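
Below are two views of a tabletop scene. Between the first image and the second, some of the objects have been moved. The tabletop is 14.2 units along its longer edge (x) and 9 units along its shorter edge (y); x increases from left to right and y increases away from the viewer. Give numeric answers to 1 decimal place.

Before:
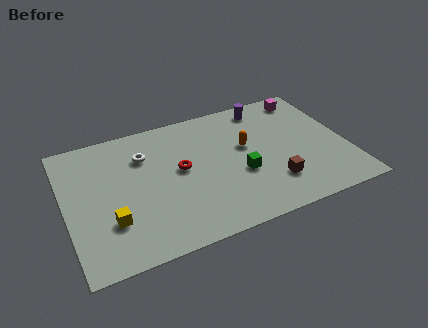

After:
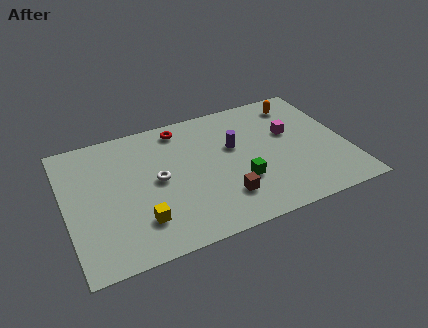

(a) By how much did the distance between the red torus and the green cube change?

+2.2

Before: roughly 3.2 units apart; after: 5.4. That's 2.2 units further apart.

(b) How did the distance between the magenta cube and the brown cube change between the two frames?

-1.0

They were about 6.0 units apart before and 5.0 after — 1.0 units closer together.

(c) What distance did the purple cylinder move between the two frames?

3.0

The purple cylinder moved from about (10.5, 7.8) to (8.6, 5.5), a distance of √(1.9² + 2.3²) ≈ 3.0.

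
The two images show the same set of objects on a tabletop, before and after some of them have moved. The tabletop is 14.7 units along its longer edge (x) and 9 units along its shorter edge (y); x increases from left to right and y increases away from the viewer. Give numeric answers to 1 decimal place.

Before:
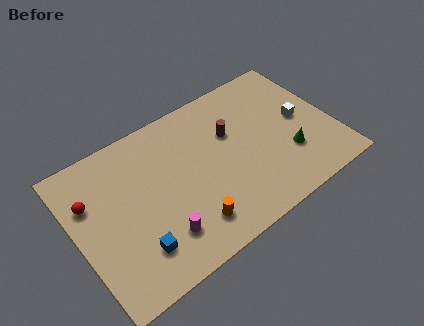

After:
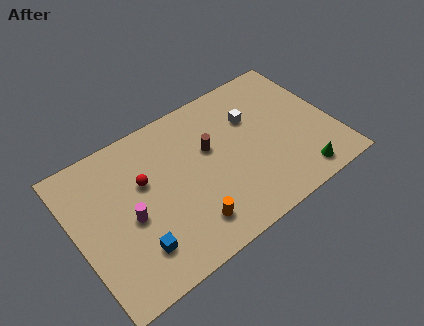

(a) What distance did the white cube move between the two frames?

3.0

The white cube was near (13.0, 4.6) before and (10.4, 6.1) after, so it travelled √(2.6² + 1.5²) ≈ 3.0 units.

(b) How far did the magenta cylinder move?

2.4

The magenta cylinder was near (4.3, 2.1) before and (2.9, 4.0) after, so it travelled √(1.4² + 1.9²) ≈ 2.4 units.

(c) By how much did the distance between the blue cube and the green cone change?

+0.3

Before: roughly 9.0 units apart; after: 9.3. That's 0.3 units further apart.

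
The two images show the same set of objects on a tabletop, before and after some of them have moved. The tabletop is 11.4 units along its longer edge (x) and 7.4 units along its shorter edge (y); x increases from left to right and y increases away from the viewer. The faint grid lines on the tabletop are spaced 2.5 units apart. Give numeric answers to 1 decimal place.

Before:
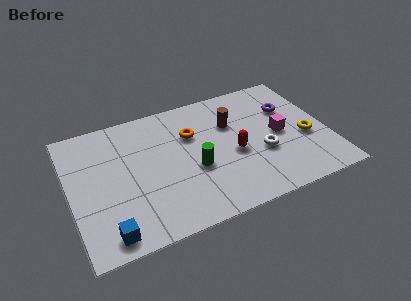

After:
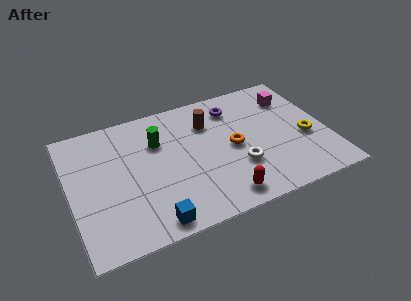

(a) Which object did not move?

the yellow torus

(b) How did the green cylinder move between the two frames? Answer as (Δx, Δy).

(-1.4, 2.1)

The green cylinder was at about (5.4, 3.0) and moved to about (4.0, 5.1).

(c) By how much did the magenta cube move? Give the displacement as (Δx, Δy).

(0.8, 2.0)

The magenta cube started near (9.3, 3.6) and ended near (10.1, 5.6).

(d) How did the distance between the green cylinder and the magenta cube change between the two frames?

+2.2

Before: roughly 3.9 units apart; after: 6.1. That's 2.2 units further apart.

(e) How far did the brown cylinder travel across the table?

1.1

From (7.3, 5.0) to (6.3, 5.4), the brown cylinder covered √(1.0² + 0.4²) ≈ 1.1 units.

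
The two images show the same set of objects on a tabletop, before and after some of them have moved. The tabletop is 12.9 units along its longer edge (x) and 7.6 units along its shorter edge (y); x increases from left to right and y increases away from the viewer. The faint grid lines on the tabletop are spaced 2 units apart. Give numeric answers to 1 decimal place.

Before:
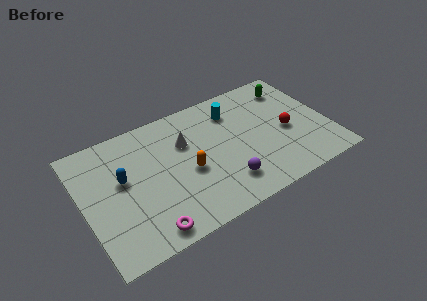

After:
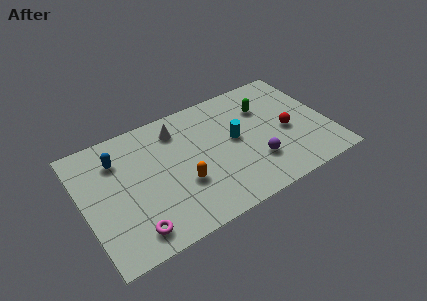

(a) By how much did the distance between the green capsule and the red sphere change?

-0.6

Before: roughly 2.8 units apart; after: 2.2. That's 0.6 units closer together.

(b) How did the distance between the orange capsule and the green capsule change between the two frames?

-1.1

Before: roughly 6.6 units apart; after: 5.5. That's 1.1 units closer together.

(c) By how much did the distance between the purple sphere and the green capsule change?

-2.8

The distance was about 6.2 in the first image and 3.4 in the second, so they moved 2.8 units closer together.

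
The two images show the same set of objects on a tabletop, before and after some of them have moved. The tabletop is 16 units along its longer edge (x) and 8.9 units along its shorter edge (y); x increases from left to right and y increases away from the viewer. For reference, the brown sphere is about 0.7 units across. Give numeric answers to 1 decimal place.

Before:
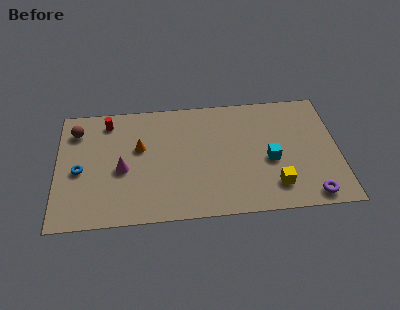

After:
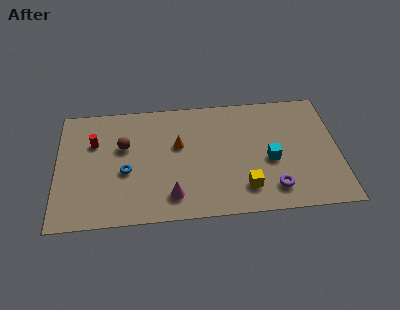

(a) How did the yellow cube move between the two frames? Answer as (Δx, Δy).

(-1.7, 0.0)

The yellow cube was at about (12.3, 1.9) and moved to about (10.6, 1.9).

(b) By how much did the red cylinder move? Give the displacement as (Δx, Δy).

(-0.8, -1.5)

The red cylinder was at about (2.9, 7.5) and moved to about (2.1, 6.0).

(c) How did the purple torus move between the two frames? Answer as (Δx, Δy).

(-2.1, 0.7)

The purple torus was at about (14.3, 1.0) and moved to about (12.2, 1.7).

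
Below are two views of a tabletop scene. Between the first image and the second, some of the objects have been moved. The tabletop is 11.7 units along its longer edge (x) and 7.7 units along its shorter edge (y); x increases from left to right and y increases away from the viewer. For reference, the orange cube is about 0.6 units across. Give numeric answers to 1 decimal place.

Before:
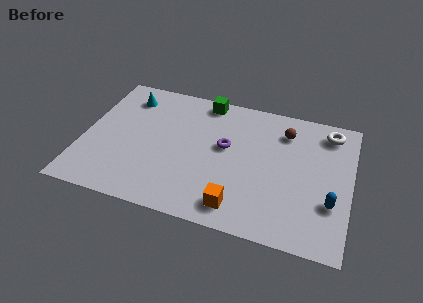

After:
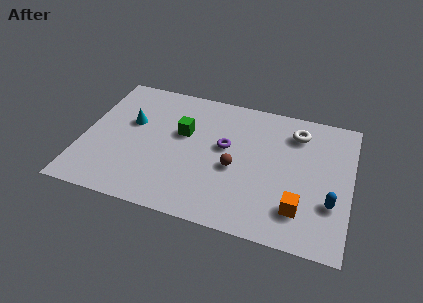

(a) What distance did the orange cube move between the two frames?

2.7

The orange cube was near (7.0, 1.2) before and (9.6, 1.8) after, so it travelled √(2.6² + 0.6²) ≈ 2.7 units.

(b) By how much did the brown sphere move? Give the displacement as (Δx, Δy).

(-2.0, -2.7)

The brown sphere was at about (8.7, 6.0) and moved to about (6.7, 3.3).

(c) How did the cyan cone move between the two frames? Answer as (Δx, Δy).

(0.3, -1.5)

The cyan cone started near (1.7, 6.2) and ended near (2.0, 4.7).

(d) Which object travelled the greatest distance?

the brown sphere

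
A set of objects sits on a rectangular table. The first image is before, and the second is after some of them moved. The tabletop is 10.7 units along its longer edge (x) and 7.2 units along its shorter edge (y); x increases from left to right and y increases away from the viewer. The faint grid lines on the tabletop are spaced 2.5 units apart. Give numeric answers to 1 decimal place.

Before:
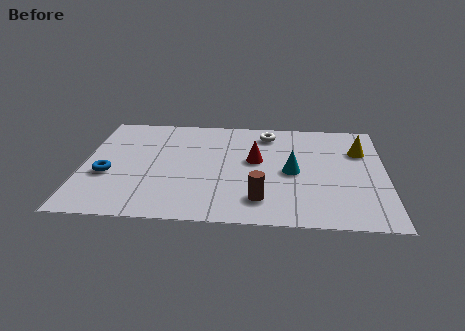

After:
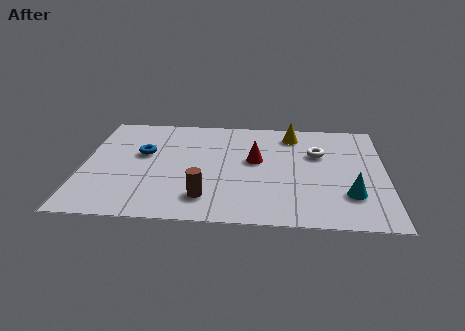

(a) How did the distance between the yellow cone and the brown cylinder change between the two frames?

+0.5

Before: roughly 4.9 units apart; after: 5.4. That's 0.5 units further apart.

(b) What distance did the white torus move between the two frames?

2.2

From (6.5, 6.0) to (8.3, 4.7), the white torus covered √(1.8² + 1.3²) ≈ 2.2 units.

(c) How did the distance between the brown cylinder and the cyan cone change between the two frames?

+2.8

The distance was about 2.2 in the first image and 5.0 in the second, so they moved 2.8 units further apart.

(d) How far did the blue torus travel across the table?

1.9

The blue torus moved from about (0.9, 2.8) to (2.1, 4.3), a distance of √(1.2² + 1.5²) ≈ 1.9.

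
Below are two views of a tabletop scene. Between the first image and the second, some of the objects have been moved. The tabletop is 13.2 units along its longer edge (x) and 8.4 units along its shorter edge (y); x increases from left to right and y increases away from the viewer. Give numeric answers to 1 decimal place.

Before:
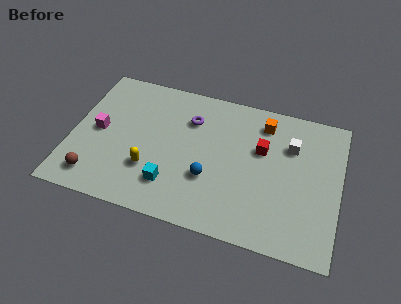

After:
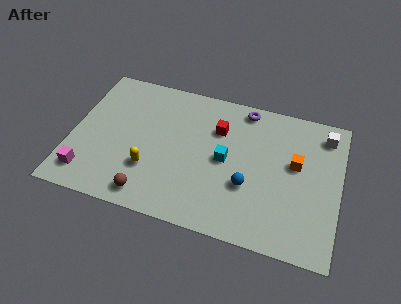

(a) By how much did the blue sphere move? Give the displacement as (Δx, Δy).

(1.9, 0.1)

From the two frames, the blue sphere sits at roughly (6.9, 2.9) before and (8.8, 3.0) after.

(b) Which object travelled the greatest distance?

the cyan cube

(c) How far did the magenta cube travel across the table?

2.7

The magenta cube moved from about (1.3, 4.2) to (1.0, 1.5), a distance of √(0.3² + 2.7²) ≈ 2.7.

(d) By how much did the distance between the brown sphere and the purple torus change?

+1.3

They were about 6.4 units apart before and 7.7 after — 1.3 units further apart.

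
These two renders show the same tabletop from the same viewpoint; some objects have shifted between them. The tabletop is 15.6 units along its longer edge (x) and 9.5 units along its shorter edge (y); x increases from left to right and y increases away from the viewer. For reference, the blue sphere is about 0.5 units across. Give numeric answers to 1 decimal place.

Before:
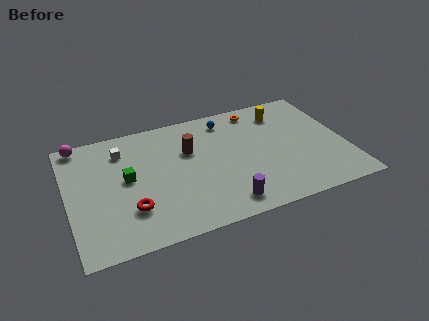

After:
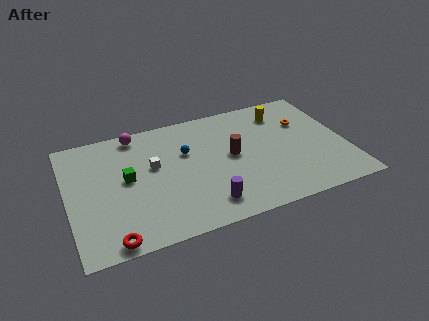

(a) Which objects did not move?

the green cube and the yellow cylinder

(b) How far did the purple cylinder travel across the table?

1.0

The purple cylinder was near (8.4, 1.4) before and (7.4, 1.7) after, so it travelled √(1.0² + 0.3²) ≈ 1.0 units.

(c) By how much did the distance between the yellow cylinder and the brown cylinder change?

-1.6

They were about 5.7 units apart before and 4.1 after — 1.6 units closer together.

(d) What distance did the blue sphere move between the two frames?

3.1

The blue sphere moved from about (9.2, 8.0) to (6.7, 6.1), a distance of √(2.5² + 1.9²) ≈ 3.1.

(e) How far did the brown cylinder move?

2.6

From (6.9, 6.2) to (9.2, 5.0), the brown cylinder covered √(2.3² + 1.2²) ≈ 2.6 units.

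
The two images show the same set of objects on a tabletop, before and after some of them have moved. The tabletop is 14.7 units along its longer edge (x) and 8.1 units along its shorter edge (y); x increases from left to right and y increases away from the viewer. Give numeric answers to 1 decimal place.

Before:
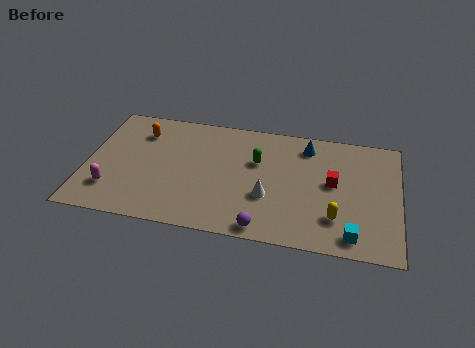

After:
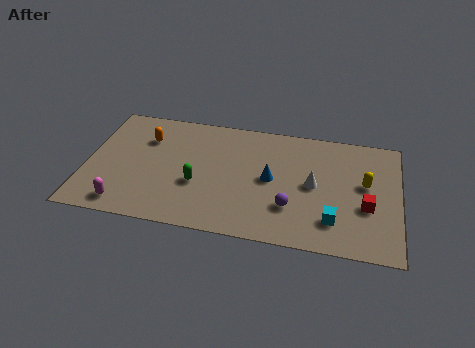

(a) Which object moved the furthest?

the green capsule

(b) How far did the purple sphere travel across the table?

2.0

The purple sphere moved from about (8.5, 0.8) to (9.7, 2.4), a distance of √(1.2² + 1.6²) ≈ 2.0.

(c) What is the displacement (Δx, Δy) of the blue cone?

(-1.6, -2.6)

The blue cone was at about (10.3, 6.7) and moved to about (8.7, 4.1).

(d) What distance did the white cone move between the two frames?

2.4

The white cone moved from about (8.6, 2.9) to (10.7, 4.1), a distance of √(2.1² + 1.2²) ≈ 2.4.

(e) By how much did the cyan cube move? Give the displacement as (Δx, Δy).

(-0.9, 0.8)

The cyan cube started near (12.6, 1.1) and ended near (11.7, 1.9).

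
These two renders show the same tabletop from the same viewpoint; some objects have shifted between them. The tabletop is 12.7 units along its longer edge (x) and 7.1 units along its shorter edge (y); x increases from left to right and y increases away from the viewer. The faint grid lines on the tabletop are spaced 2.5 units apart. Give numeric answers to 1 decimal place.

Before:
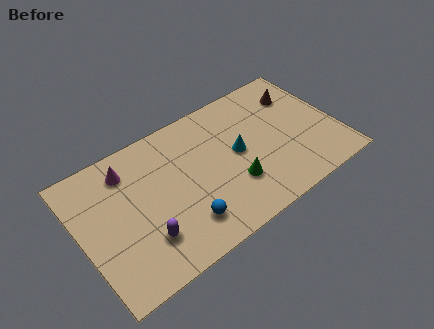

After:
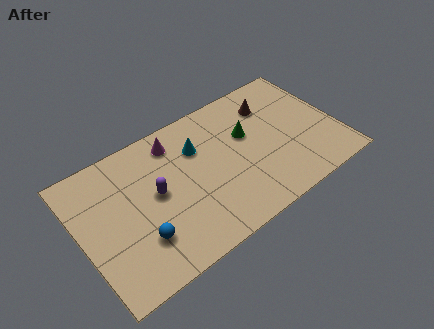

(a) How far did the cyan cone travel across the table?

2.2

From (7.8, 3.7) to (6.0, 5.0), the cyan cone covered √(1.8² + 1.3²) ≈ 2.2 units.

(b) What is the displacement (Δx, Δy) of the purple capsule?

(0.9, 1.9)

From the two frames, the purple capsule sits at roughly (2.8, 1.9) before and (3.7, 3.8) after.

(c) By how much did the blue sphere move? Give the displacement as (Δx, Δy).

(-2.1, 0.4)

The blue sphere was at about (4.7, 1.6) and moved to about (2.6, 2.0).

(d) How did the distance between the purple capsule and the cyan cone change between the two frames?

-2.7

The distance was about 5.3 in the first image and 2.6 in the second, so they moved 2.7 units closer together.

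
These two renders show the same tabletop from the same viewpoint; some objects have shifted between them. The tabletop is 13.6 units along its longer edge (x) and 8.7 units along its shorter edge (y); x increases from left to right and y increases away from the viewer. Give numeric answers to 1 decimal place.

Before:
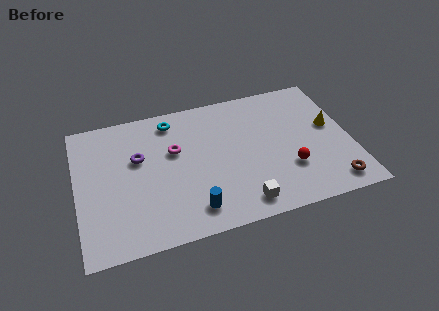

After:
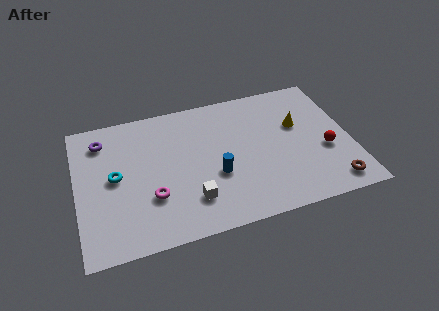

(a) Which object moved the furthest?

the cyan torus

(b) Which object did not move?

the brown torus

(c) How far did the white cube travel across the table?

2.6

The white cube moved from about (7.9, 1.2) to (5.5, 2.1), a distance of √(2.4² + 0.9²) ≈ 2.6.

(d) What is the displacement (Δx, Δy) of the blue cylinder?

(1.3, 1.8)

The blue cylinder started near (5.5, 1.5) and ended near (6.8, 3.3).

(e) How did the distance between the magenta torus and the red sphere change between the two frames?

+2.6

Before: roughly 6.1 units apart; after: 8.7. That's 2.6 units further apart.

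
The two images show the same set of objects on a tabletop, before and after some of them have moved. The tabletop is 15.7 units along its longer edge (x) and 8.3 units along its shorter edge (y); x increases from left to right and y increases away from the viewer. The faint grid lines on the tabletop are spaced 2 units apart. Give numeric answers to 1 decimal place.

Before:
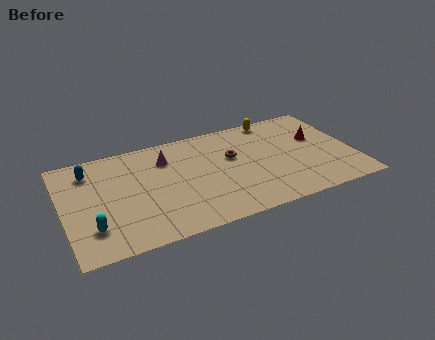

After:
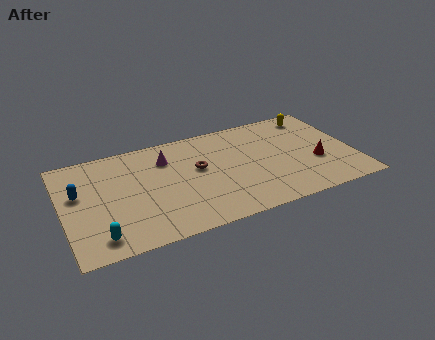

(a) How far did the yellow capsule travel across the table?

2.2

The yellow capsule moved from about (11.8, 7.5) to (14.0, 7.1), a distance of √(2.2² + 0.4²) ≈ 2.2.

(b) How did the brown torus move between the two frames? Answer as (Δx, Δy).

(-1.9, -0.3)

The brown torus was at about (9.2, 5.1) and moved to about (7.3, 4.8).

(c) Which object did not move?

the magenta cone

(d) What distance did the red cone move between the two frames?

2.0

From (13.9, 5.1) to (13.6, 3.1), the red cone covered √(0.3² + 2.0²) ≈ 2.0 units.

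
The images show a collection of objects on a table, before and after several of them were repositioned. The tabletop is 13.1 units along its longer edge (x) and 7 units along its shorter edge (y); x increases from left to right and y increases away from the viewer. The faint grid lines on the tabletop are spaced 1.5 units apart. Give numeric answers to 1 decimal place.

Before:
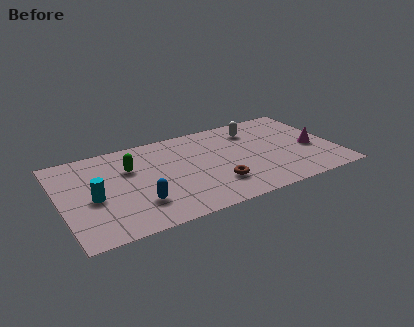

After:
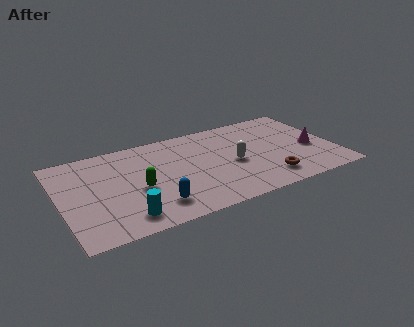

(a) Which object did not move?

the magenta cone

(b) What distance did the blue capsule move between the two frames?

0.8

The blue capsule was near (3.5, 1.9) before and (4.2, 1.5) after, so it travelled √(0.7² + 0.4²) ≈ 0.8 units.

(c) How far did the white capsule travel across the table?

2.6

The white capsule was near (9.5, 5.5) before and (8.2, 3.2) after, so it travelled √(1.3² + 2.3²) ≈ 2.6 units.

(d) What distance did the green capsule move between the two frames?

1.7

From (3.4, 4.7) to (3.6, 3.0), the green capsule covered √(0.2² + 1.7²) ≈ 1.7 units.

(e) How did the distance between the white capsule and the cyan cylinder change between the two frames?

-2.6

Before: roughly 8.4 units apart; after: 5.8. That's 2.6 units closer together.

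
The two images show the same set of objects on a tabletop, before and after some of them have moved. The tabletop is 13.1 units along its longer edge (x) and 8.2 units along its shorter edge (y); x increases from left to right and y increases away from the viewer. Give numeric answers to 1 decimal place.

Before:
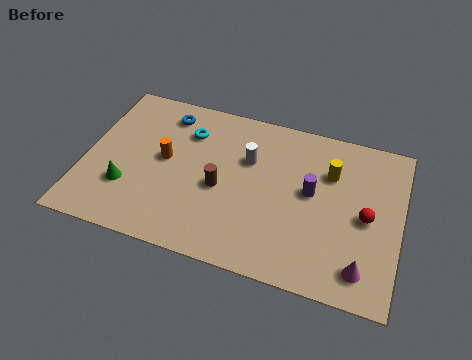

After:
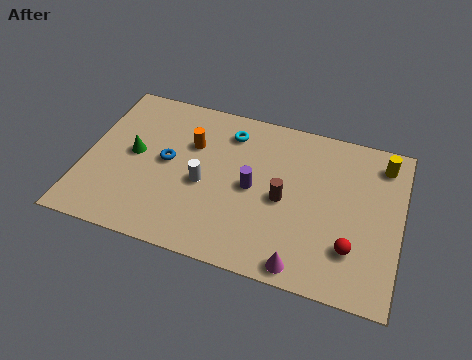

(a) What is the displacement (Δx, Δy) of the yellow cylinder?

(2.1, 1.1)

The yellow cylinder started near (10.1, 5.7) and ended near (12.2, 6.8).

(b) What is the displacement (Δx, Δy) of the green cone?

(0.1, 1.8)

The green cone was at about (1.9, 2.5) and moved to about (2.0, 4.3).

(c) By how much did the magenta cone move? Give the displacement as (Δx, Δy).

(-2.4, -0.6)

The magenta cone started near (11.7, 1.4) and ended near (9.3, 0.8).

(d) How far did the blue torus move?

2.5

From (3.1, 6.8) to (3.4, 4.3), the blue torus covered √(0.3² + 2.5²) ≈ 2.5 units.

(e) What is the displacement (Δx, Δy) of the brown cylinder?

(2.6, 0.2)

The brown cylinder was at about (5.7, 3.6) and moved to about (8.3, 3.8).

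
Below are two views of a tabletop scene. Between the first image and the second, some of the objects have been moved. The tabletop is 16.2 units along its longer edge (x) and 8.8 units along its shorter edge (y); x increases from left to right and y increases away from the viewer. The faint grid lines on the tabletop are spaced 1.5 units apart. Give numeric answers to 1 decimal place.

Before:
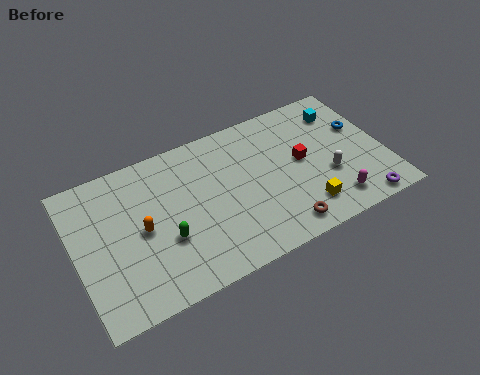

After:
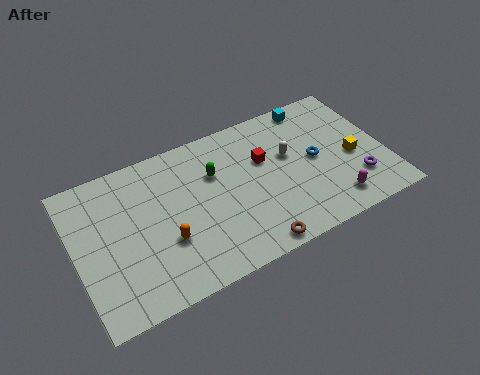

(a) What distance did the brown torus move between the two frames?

1.6

The brown torus moved from about (10.3, 1.2) to (8.7, 0.8), a distance of √(1.6² + 0.4²) ≈ 1.6.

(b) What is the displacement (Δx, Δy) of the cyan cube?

(-1.4, 1.0)

The cyan cube started near (14.4, 6.9) and ended near (13.0, 7.9).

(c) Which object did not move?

the magenta capsule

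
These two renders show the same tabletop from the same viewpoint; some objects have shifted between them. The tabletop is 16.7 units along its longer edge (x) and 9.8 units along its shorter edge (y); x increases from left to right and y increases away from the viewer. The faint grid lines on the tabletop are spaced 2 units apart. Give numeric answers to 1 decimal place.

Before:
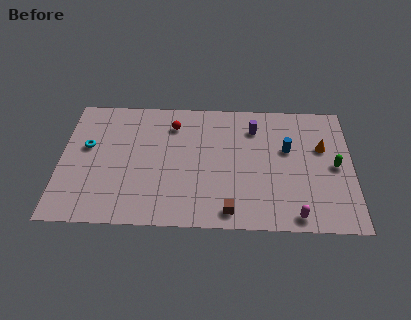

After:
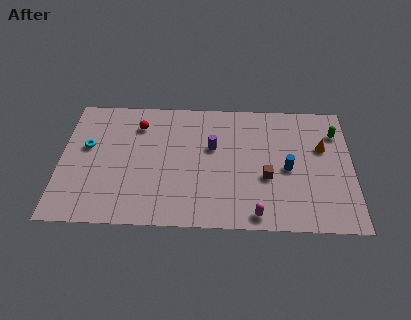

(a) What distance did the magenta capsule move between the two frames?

2.2

The magenta capsule was near (13.4, 1.0) before and (11.2, 1.0) after, so it travelled √(2.2² + 0.0²) ≈ 2.2 units.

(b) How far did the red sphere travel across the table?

2.0

From (6.4, 7.7) to (4.4, 7.6), the red sphere covered √(2.0² + 0.1²) ≈ 2.0 units.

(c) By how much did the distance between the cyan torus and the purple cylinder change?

-2.6

They were about 9.8 units apart before and 7.2 after — 2.6 units closer together.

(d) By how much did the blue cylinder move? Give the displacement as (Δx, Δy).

(0.0, -1.5)

From the two frames, the blue cylinder sits at roughly (13.0, 6.0) before and (13.0, 4.5) after.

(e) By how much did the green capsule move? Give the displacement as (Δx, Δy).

(0.1, 2.6)

From the two frames, the green capsule sits at roughly (15.7, 4.8) before and (15.8, 7.4) after.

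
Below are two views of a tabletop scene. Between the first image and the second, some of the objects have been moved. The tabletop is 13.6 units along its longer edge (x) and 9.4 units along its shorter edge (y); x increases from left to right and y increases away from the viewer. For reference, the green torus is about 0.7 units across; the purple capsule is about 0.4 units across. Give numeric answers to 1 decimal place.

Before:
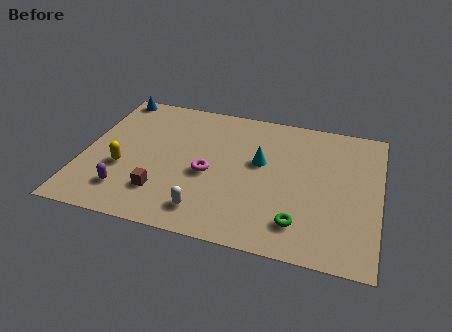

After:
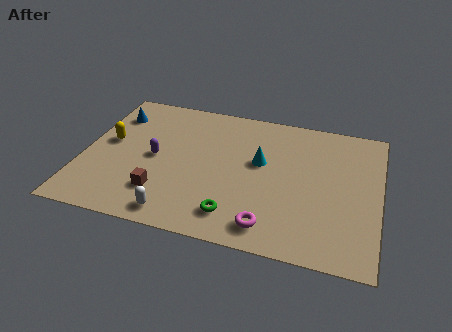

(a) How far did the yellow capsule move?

1.9

The yellow capsule was near (1.9, 3.5) before and (1.1, 5.2) after, so it travelled √(0.8² + 1.7²) ≈ 1.9 units.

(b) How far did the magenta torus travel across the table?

4.0

The magenta torus moved from about (5.8, 4.1) to (8.8, 1.4), a distance of √(3.0² + 2.7²) ≈ 4.0.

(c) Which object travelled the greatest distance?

the magenta torus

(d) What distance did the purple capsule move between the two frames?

2.8

The purple capsule moved from about (2.2, 2.0) to (3.3, 4.6), a distance of √(1.1² + 2.6²) ≈ 2.8.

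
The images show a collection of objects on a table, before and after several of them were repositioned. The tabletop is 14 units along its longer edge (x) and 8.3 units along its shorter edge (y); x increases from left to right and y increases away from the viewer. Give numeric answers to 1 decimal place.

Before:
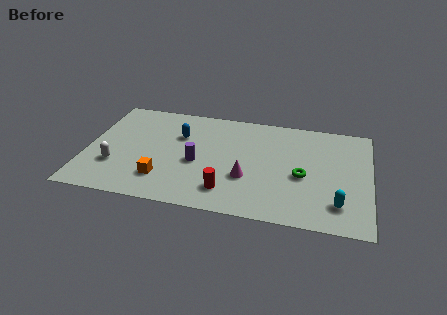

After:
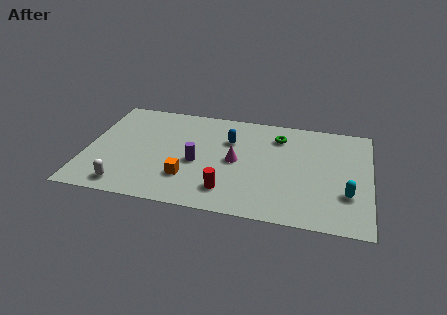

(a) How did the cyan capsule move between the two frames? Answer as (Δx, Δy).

(0.4, 0.8)

From the two frames, the cyan capsule sits at roughly (12.5, 1.8) before and (12.9, 2.6) after.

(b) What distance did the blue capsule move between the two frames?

2.5

The blue capsule moved from about (4.5, 5.6) to (7.0, 5.7), a distance of √(2.5² + 0.1²) ≈ 2.5.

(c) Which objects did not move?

the purple cylinder and the red cylinder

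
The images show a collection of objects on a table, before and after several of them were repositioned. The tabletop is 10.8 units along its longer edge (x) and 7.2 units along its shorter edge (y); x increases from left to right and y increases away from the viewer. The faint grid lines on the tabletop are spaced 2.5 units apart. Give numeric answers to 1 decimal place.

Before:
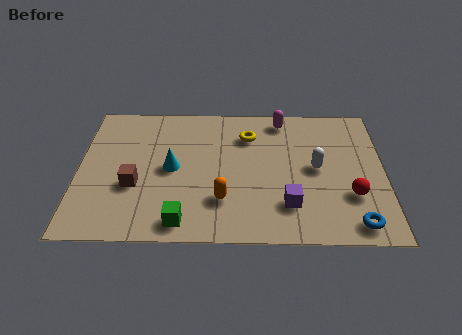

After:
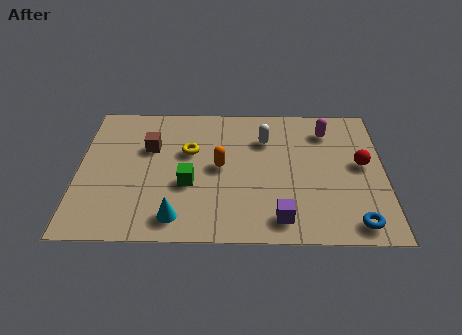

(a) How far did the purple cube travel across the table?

0.8

The purple cube moved from about (7.4, 1.8) to (7.1, 1.1), a distance of √(0.3² + 0.7²) ≈ 0.8.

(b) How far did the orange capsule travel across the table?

1.7

From (5.1, 2.0) to (5.0, 3.7), the orange capsule covered √(0.1² + 1.7²) ≈ 1.7 units.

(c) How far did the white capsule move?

2.3

The white capsule was near (8.4, 3.7) before and (6.6, 5.2) after, so it travelled √(1.8² + 1.5²) ≈ 2.3 units.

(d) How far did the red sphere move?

1.6

From (9.6, 2.3) to (10.0, 3.9), the red sphere covered √(0.4² + 1.6²) ≈ 1.6 units.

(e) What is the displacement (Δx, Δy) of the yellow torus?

(-2.1, -0.9)

From the two frames, the yellow torus sits at roughly (6.0, 5.4) before and (3.9, 4.5) after.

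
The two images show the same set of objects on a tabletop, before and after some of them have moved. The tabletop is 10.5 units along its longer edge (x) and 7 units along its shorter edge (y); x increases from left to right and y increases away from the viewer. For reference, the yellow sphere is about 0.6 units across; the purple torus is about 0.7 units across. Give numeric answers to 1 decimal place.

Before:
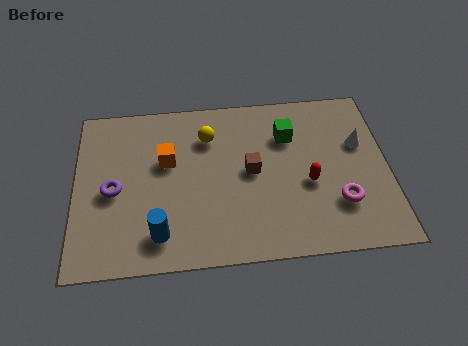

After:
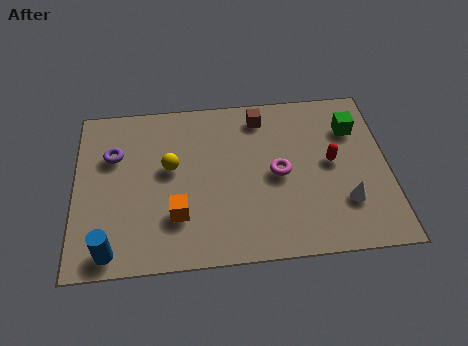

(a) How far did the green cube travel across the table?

2.2

The green cube was near (7.2, 5.0) before and (9.4, 5.1) after, so it travelled √(2.2² + 0.1²) ≈ 2.2 units.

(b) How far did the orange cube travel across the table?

2.3

From (3.1, 4.3) to (3.4, 2.0), the orange cube covered √(0.3² + 2.3²) ≈ 2.3 units.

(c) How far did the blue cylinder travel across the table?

1.7

From (2.8, 1.3) to (1.2, 0.8), the blue cylinder covered √(1.6² + 0.5²) ≈ 1.7 units.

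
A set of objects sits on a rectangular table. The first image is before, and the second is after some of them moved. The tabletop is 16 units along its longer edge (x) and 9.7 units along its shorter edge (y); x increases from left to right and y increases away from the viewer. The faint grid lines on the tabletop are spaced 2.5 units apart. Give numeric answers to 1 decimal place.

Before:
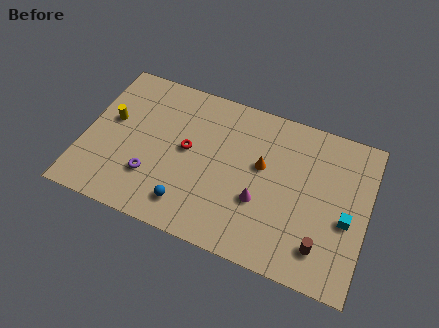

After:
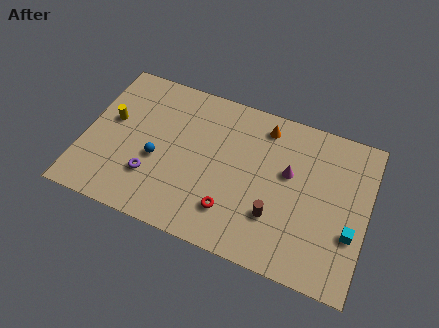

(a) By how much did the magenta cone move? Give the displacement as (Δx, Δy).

(1.4, 2.3)

The magenta cone started near (10.1, 3.5) and ended near (11.5, 5.8).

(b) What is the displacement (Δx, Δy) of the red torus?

(2.8, -2.9)

The red torus was at about (5.8, 5.2) and moved to about (8.6, 2.3).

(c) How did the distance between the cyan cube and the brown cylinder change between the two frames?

+1.8

Before: roughly 2.4 units apart; after: 4.2. That's 1.8 units further apart.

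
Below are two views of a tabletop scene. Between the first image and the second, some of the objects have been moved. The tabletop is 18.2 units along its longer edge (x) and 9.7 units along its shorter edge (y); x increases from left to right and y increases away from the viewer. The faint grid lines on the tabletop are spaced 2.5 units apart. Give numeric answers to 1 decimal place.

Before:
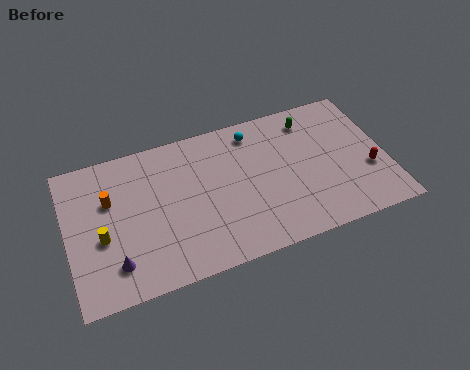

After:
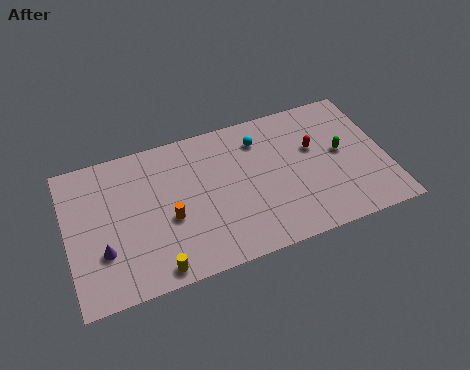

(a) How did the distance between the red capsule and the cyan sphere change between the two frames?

-4.4

Before: roughly 7.8 units apart; after: 3.4. That's 4.4 units closer together.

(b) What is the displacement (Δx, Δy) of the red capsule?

(-2.9, 2.5)

The red capsule started near (17.1, 3.5) and ended near (14.2, 6.0).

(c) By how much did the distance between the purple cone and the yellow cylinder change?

+1.5

The distance was about 2.0 in the first image and 3.5 in the second, so they moved 1.5 units further apart.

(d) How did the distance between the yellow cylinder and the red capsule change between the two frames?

-4.5

The distance was about 15.2 in the first image and 10.7 in the second, so they moved 4.5 units closer together.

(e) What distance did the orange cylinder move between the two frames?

3.9

From (2.5, 6.3) to (5.7, 4.0), the orange cylinder covered √(3.2² + 2.3²) ≈ 3.9 units.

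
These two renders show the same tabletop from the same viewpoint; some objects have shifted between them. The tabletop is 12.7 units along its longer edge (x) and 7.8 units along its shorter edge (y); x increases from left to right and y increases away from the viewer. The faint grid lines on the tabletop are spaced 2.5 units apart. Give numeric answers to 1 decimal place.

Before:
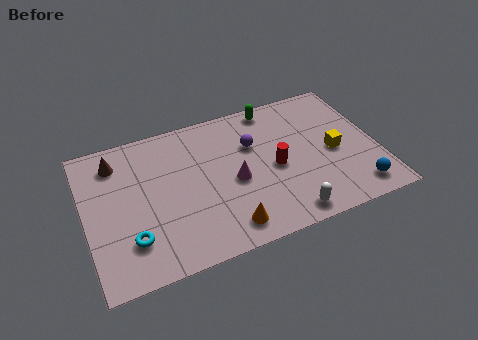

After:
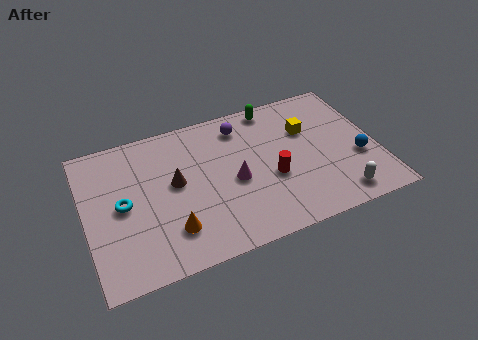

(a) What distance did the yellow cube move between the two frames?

1.9

The yellow cube moved from about (10.8, 3.6) to (9.8, 5.2), a distance of √(1.0² + 1.6²) ≈ 1.9.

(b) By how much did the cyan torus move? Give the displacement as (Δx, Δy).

(-0.2, 1.9)

The cyan torus was at about (1.8, 2.0) and moved to about (1.6, 3.9).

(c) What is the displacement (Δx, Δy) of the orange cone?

(-2.3, 0.7)

From the two frames, the orange cone sits at roughly (5.8, 1.2) before and (3.5, 1.9) after.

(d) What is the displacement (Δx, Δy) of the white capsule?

(2.3, 0.2)

The white capsule was at about (8.4, 0.9) and moved to about (10.7, 1.1).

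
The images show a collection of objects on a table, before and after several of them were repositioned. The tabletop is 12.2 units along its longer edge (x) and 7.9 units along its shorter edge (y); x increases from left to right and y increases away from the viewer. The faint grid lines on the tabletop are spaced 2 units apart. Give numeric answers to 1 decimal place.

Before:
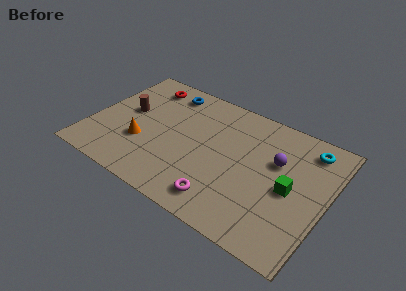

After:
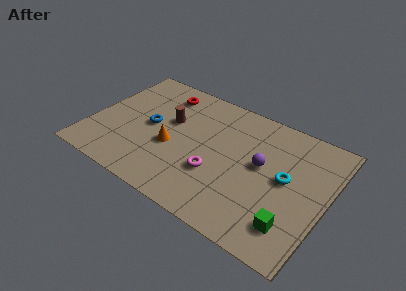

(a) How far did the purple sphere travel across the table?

0.9

The purple sphere moved from about (9.5, 5.0) to (8.8, 4.4), a distance of √(0.7² + 0.6²) ≈ 0.9.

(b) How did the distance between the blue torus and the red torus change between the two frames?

+1.3

Before: roughly 1.2 units apart; after: 2.5. That's 1.3 units further apart.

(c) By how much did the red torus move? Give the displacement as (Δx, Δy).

(1.0, -0.1)

From the two frames, the red torus sits at roughly (2.2, 6.6) before and (3.2, 6.5) after.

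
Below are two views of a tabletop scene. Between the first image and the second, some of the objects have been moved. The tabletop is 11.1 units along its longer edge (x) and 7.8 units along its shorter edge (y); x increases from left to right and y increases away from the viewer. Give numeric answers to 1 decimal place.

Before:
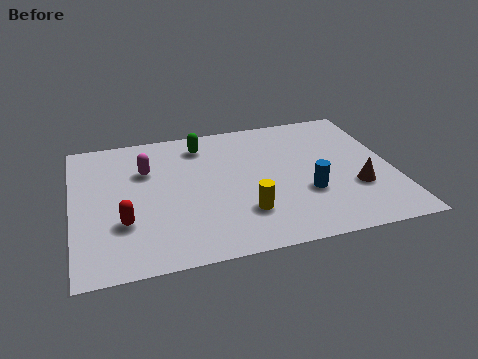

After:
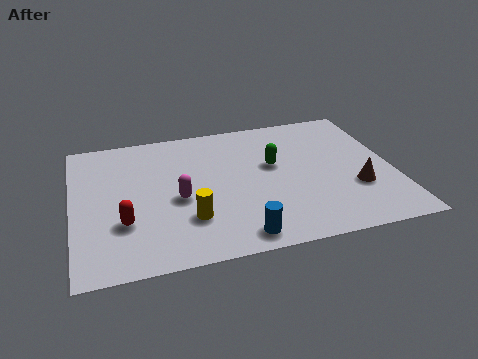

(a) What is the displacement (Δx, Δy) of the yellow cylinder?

(-1.9, 0.1)

From the two frames, the yellow cylinder sits at roughly (5.8, 2.1) before and (3.9, 2.2) after.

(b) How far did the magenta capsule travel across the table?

2.1

The magenta capsule moved from about (2.6, 5.3) to (3.6, 3.4), a distance of √(1.0² + 1.9²) ≈ 2.1.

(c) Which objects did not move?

the red capsule and the brown cone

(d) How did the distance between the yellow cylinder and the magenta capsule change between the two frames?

-3.3

Before: roughly 4.5 units apart; after: 1.2. That's 3.3 units closer together.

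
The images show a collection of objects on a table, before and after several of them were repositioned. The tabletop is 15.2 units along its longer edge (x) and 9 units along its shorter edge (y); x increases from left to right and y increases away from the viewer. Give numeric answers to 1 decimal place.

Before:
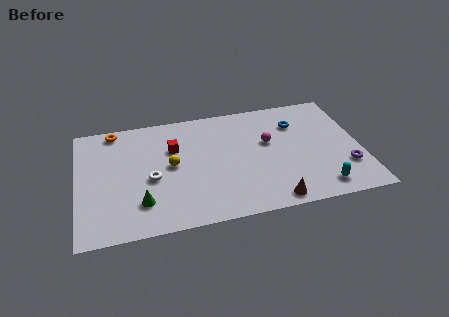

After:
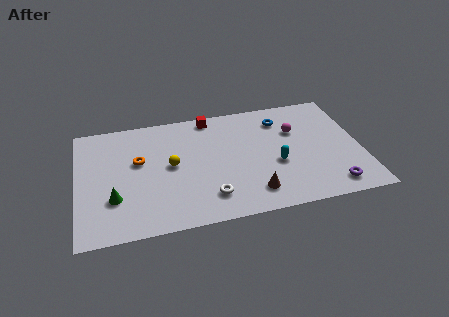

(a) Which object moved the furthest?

the white torus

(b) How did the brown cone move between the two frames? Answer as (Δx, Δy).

(-1.0, 0.8)

From the two frames, the brown cone sits at roughly (10.2, 0.9) before and (9.2, 1.7) after.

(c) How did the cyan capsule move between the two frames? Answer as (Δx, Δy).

(-2.2, 2.3)

The cyan capsule started near (12.8, 1.3) and ended near (10.6, 3.6).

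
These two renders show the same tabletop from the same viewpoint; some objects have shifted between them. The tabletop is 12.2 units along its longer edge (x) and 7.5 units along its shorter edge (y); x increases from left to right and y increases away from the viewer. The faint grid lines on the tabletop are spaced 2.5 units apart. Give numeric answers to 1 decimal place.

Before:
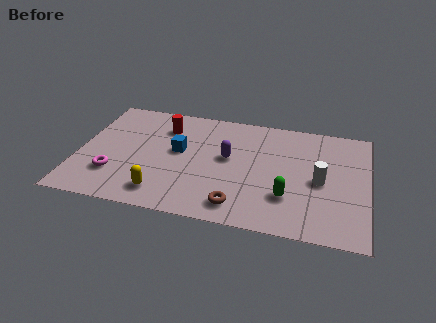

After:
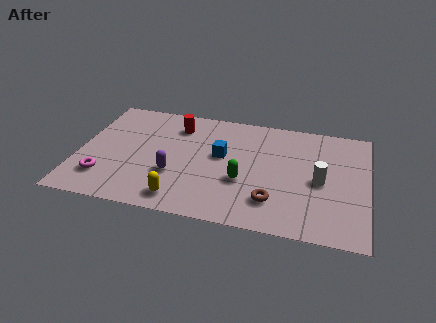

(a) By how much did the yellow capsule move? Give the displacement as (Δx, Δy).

(0.8, -0.2)

The yellow capsule was at about (3.7, 1.3) and moved to about (4.5, 1.1).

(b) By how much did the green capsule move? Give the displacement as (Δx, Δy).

(-1.9, 0.6)

The green capsule started near (8.9, 2.2) and ended near (7.0, 2.8).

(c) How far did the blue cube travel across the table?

1.8

The blue cube moved from about (4.2, 4.2) to (6.0, 4.3), a distance of √(1.8² + 0.1²) ≈ 1.8.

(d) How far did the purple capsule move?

2.7

From (6.3, 4.2) to (4.1, 2.6), the purple capsule covered √(2.2² + 1.6²) ≈ 2.7 units.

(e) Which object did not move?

the white cylinder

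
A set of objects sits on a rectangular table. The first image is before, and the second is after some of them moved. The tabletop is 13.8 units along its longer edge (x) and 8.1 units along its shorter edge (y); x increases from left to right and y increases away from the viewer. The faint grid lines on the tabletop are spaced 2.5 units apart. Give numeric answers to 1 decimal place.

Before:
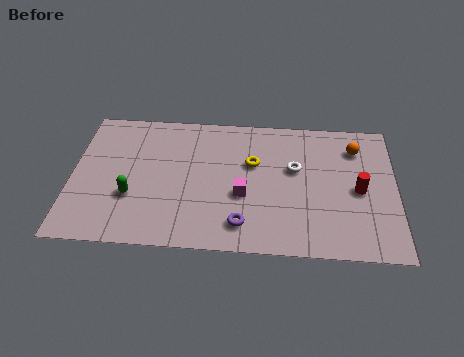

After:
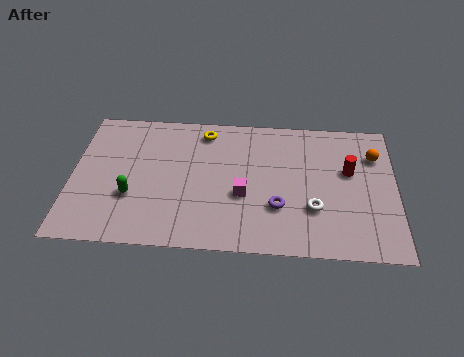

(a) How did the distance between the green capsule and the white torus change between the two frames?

+0.5

Before: roughly 7.2 units apart; after: 7.7. That's 0.5 units further apart.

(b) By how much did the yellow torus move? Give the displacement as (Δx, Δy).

(-2.1, 1.8)

The yellow torus was at about (7.7, 5.1) and moved to about (5.6, 6.9).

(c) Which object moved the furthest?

the yellow torus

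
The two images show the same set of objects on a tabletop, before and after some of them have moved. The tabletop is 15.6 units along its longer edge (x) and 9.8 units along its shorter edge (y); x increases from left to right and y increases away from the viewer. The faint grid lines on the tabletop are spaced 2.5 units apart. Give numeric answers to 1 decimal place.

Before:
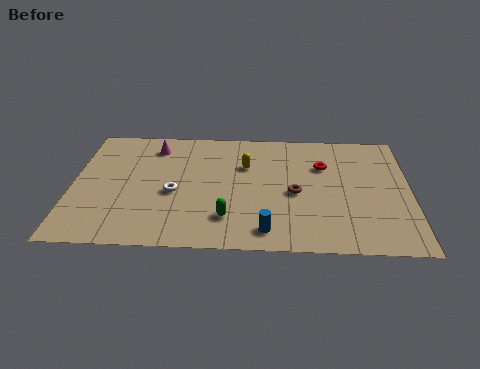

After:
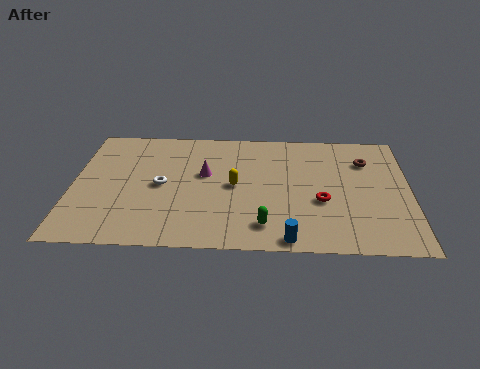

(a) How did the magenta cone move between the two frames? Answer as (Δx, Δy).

(2.4, -2.2)

The magenta cone started near (3.7, 8.0) and ended near (6.1, 5.8).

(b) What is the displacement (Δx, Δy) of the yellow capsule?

(-0.5, -1.7)

From the two frames, the yellow capsule sits at roughly (8.0, 6.6) before and (7.5, 4.9) after.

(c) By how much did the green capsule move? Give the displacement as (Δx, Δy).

(1.7, -0.5)

The green capsule started near (7.2, 2.3) and ended near (8.9, 1.8).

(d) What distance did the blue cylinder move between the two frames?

1.2

The blue cylinder was near (9.0, 1.4) before and (10.0, 0.8) after, so it travelled √(1.0² + 0.6²) ≈ 1.2 units.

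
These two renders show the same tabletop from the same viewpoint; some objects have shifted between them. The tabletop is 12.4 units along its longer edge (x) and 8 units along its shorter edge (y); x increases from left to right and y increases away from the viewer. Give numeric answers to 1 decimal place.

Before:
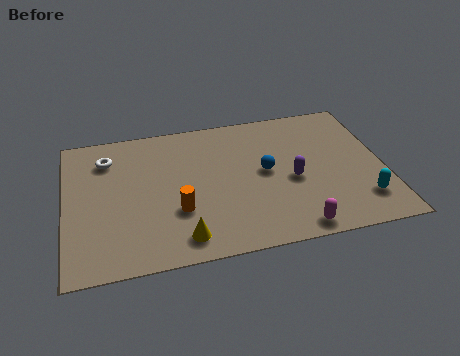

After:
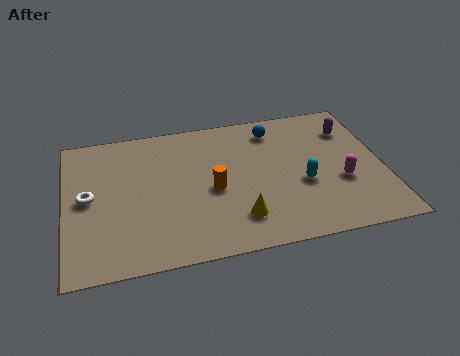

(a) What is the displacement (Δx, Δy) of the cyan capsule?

(-2.2, 1.4)

From the two frames, the cyan capsule sits at roughly (11.4, 1.8) before and (9.2, 3.2) after.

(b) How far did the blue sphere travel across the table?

2.5

The blue sphere moved from about (7.8, 4.2) to (8.3, 6.6), a distance of √(0.5² + 2.4²) ≈ 2.5.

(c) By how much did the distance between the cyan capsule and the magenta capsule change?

-1.4

The distance was about 2.9 in the first image and 1.5 in the second, so they moved 1.4 units closer together.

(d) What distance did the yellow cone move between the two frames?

2.3

From (4.4, 1.2) to (6.6, 1.8), the yellow cone covered √(2.2² + 0.6²) ≈ 2.3 units.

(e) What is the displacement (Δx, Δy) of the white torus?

(-0.8, -2.1)

The white torus started near (1.7, 6.2) and ended near (0.9, 4.1).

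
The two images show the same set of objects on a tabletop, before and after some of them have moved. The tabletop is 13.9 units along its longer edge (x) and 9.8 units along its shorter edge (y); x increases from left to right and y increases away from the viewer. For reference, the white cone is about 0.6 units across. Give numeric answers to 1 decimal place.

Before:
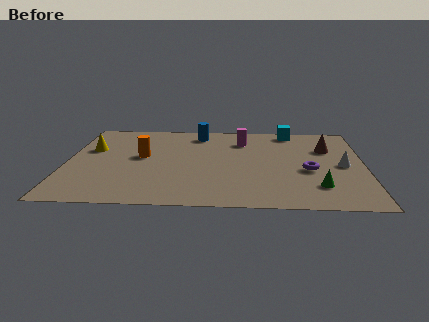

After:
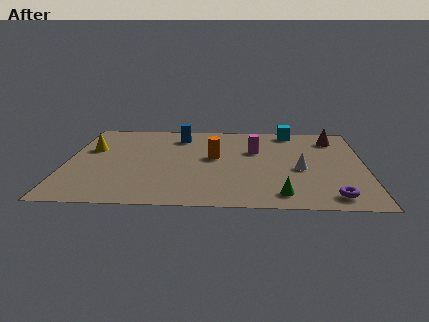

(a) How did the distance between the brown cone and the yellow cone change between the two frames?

+0.4

Before: roughly 11.1 units apart; after: 11.5. That's 0.4 units further apart.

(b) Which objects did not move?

the cyan cube and the yellow cone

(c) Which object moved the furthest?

the orange cylinder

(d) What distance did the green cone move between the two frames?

1.9

The green cone was near (11.7, 2.3) before and (10.0, 1.4) after, so it travelled √(1.7² + 0.9²) ≈ 1.9 units.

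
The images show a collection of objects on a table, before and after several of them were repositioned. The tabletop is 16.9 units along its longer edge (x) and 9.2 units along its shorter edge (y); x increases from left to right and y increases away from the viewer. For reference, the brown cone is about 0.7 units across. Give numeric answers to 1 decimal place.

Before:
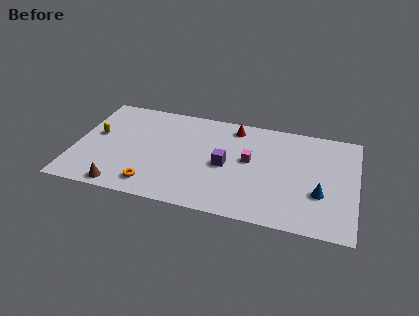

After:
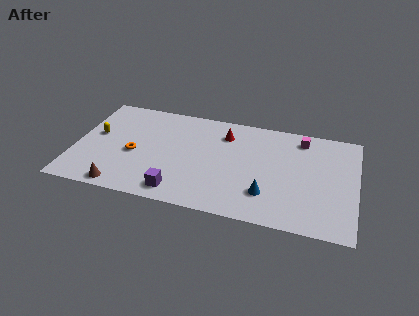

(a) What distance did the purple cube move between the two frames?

4.0

From (9.1, 4.3) to (6.5, 1.3), the purple cube covered √(2.6² + 3.0²) ≈ 4.0 units.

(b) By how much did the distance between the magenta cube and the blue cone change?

+1.0

They were about 4.7 units apart before and 5.7 after — 1.0 units further apart.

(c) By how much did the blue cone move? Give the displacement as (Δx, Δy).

(-3.1, -0.8)

From the two frames, the blue cone sits at roughly (14.8, 3.2) before and (11.7, 2.4) after.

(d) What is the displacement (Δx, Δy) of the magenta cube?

(3.0, 2.7)

From the two frames, the magenta cube sits at roughly (10.5, 5.1) before and (13.5, 7.8) after.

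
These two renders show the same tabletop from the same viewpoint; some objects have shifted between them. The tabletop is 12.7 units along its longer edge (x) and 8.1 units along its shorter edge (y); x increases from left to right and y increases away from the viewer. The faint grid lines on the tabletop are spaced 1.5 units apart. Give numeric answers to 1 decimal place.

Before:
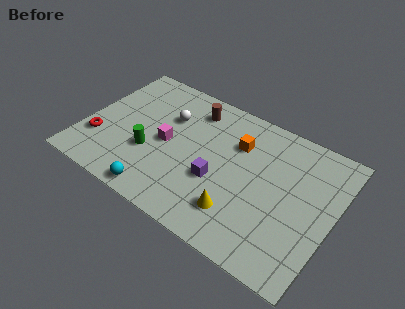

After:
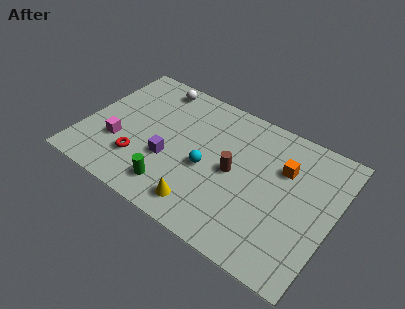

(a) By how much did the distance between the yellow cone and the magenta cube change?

+0.3

They were about 4.6 units apart before and 4.9 after — 0.3 units further apart.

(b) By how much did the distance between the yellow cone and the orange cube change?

+1.5

Before: roughly 3.9 units apart; after: 5.4. That's 1.5 units further apart.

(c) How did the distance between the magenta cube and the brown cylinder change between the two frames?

+3.1

Before: roughly 2.8 units apart; after: 5.9. That's 3.1 units further apart.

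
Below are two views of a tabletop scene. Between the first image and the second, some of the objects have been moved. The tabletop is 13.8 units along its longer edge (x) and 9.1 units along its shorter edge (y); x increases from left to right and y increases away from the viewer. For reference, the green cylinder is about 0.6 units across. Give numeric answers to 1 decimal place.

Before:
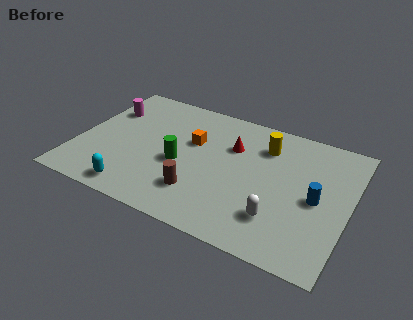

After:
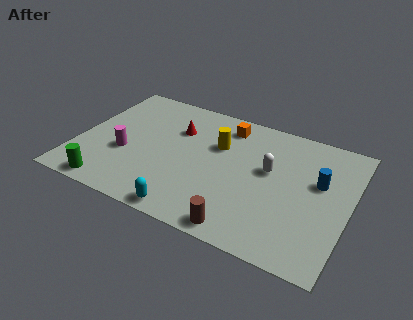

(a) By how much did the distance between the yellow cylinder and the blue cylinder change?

+1.3

Before: roughly 3.9 units apart; after: 5.2. That's 1.3 units further apart.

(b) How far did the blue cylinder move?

1.2

The blue cylinder was near (12.2, 4.3) before and (12.2, 5.5) after, so it travelled √(0.0² + 1.2²) ≈ 1.2 units.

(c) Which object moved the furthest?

the green cylinder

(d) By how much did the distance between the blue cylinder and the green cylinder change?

+4.2

They were about 6.9 units apart before and 11.1 after — 4.2 units further apart.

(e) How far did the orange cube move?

2.4

From (5.7, 5.7) to (7.2, 7.6), the orange cube covered √(1.5² + 1.9²) ≈ 2.4 units.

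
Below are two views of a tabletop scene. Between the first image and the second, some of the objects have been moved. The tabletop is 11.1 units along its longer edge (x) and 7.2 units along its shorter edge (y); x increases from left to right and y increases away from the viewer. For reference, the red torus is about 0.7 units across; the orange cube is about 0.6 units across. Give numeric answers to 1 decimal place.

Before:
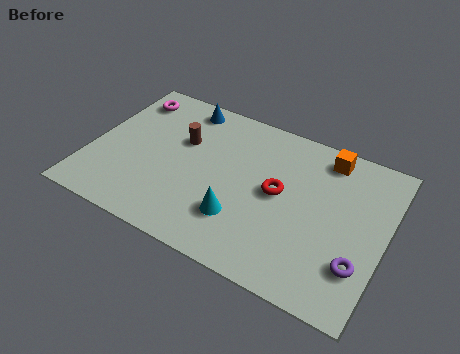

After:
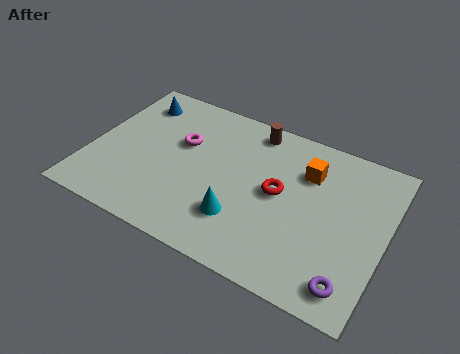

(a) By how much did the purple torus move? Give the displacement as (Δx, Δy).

(-0.2, -0.9)

The purple torus started near (10.3, 2.0) and ended near (10.1, 1.1).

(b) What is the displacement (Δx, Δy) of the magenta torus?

(2.3, -1.4)

The magenta torus was at about (1.0, 5.9) and moved to about (3.3, 4.5).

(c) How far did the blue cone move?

1.9

The blue cone moved from about (3.1, 6.3) to (1.3, 5.8), a distance of √(1.8² + 0.5²) ≈ 1.9.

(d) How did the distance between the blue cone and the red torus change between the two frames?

+1.4

Before: roughly 4.7 units apart; after: 6.1. That's 1.4 units further apart.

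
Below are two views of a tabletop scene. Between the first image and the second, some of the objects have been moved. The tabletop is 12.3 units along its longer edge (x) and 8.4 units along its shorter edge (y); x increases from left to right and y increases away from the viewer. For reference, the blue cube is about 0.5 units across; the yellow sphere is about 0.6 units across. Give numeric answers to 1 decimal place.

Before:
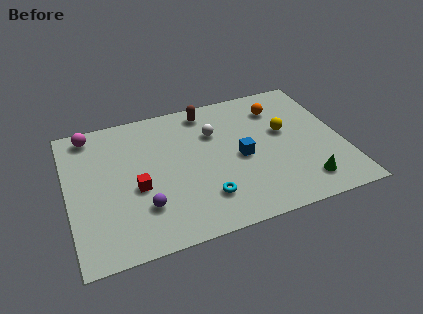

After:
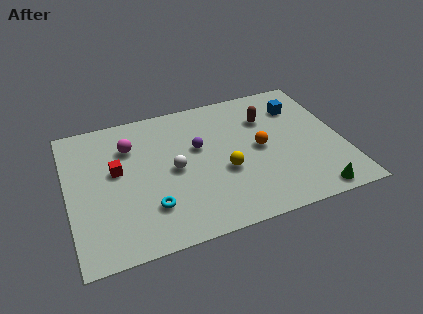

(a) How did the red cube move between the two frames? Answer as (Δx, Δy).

(-0.8, 1.3)

The red cube started near (3.0, 3.5) and ended near (2.2, 4.8).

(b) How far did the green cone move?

0.8

From (10.3, 1.5) to (10.6, 0.8), the green cone covered √(0.3² + 0.7²) ≈ 0.8 units.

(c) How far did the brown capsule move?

2.9

The brown capsule moved from about (6.5, 7.3) to (9.1, 6.0), a distance of √(2.6² + 1.3²) ≈ 2.9.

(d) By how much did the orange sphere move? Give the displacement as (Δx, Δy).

(-1.1, -2.3)

The orange sphere started near (9.7, 6.5) and ended near (8.6, 4.2).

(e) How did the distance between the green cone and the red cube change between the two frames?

+1.7

They were about 7.6 units apart before and 9.3 after — 1.7 units further apart.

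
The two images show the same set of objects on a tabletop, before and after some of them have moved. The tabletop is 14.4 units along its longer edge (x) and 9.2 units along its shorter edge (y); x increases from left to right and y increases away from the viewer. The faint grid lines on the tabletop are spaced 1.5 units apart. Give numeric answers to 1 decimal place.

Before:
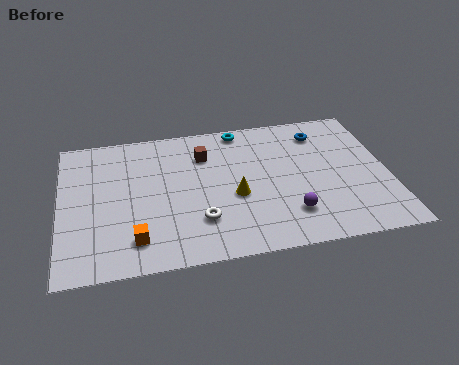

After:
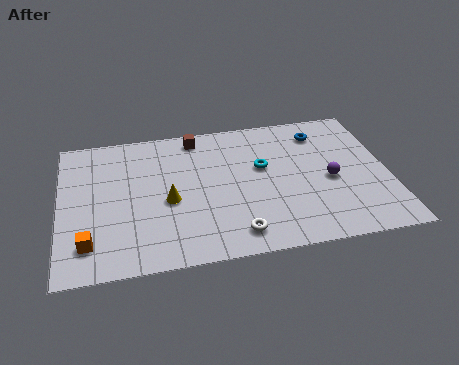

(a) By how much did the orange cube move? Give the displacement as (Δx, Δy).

(-2.0, 0.1)

From the two frames, the orange cube sits at roughly (3.2, 1.8) before and (1.2, 1.9) after.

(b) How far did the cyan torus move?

2.9

The cyan torus moved from about (8.1, 8.3) to (8.9, 5.5), a distance of √(0.8² + 2.8²) ≈ 2.9.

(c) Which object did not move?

the blue torus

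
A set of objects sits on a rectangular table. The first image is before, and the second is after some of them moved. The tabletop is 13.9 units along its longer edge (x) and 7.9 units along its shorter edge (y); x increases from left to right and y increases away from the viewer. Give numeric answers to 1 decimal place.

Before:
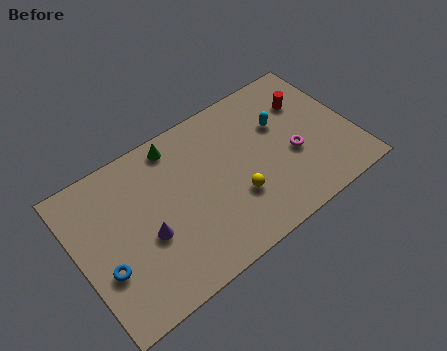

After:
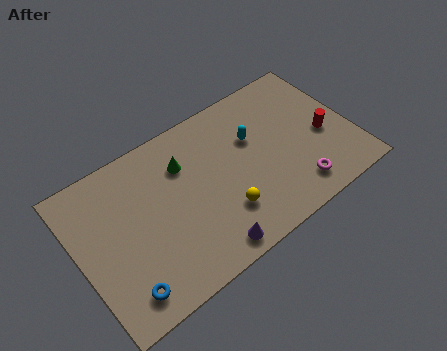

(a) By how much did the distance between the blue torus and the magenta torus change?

-0.8

The distance was about 9.7 in the first image and 8.9 in the second, so they moved 0.8 units closer together.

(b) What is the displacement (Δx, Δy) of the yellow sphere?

(-0.7, -0.4)

From the two frames, the yellow sphere sits at roughly (7.7, 2.6) before and (7.0, 2.2) after.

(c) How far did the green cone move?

1.2

The green cone was near (5.4, 6.9) before and (5.6, 5.7) after, so it travelled √(0.2² + 1.2²) ≈ 1.2 units.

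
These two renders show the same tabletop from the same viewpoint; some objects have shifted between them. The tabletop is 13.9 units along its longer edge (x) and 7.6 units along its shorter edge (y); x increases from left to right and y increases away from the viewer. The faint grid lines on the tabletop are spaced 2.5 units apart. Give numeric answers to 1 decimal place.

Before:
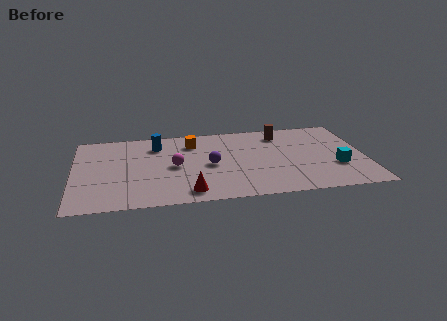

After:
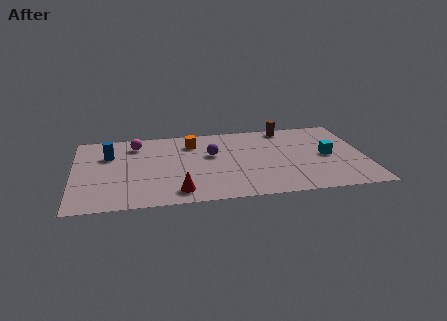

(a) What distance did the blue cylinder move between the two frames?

2.4

The blue cylinder was near (4.0, 5.9) before and (1.7, 5.2) after, so it travelled √(2.3² + 0.7²) ≈ 2.4 units.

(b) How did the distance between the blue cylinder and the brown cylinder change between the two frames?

+2.7

The distance was about 6.0 in the first image and 8.7 in the second, so they moved 2.7 units further apart.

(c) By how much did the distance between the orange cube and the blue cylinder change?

+2.4

The distance was about 1.7 in the first image and 4.1 in the second, so they moved 2.4 units further apart.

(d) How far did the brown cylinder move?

0.7

The brown cylinder was near (10.0, 6.2) before and (10.3, 6.8) after, so it travelled √(0.3² + 0.6²) ≈ 0.7 units.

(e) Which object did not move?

the orange cube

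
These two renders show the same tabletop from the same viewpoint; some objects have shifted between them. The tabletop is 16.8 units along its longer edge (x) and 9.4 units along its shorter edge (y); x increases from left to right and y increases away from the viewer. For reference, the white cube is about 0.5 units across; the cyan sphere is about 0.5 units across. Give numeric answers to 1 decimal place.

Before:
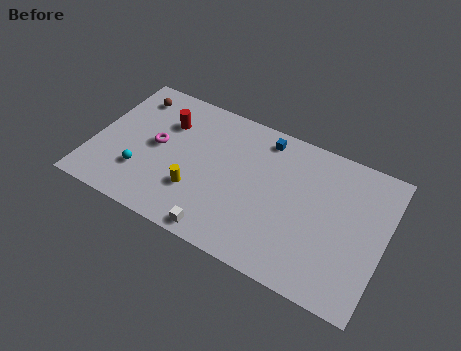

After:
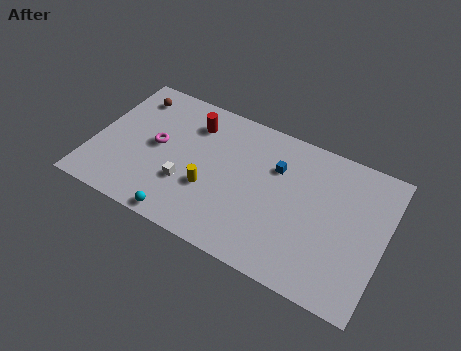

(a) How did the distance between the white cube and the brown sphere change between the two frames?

-3.2

They were about 9.2 units apart before and 6.0 after — 3.2 units closer together.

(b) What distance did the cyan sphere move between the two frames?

3.3

The cyan sphere was near (3.0, 2.7) before and (5.7, 0.8) after, so it travelled √(2.7² + 1.9²) ≈ 3.3 units.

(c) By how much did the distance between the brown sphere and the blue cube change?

+1.0

The distance was about 7.8 in the first image and 8.8 in the second, so they moved 1.0 units further apart.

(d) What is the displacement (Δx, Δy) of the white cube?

(-2.3, 2.2)

The white cube started near (7.9, 0.9) and ended near (5.6, 3.1).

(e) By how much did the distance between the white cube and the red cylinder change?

-2.8

Before: roughly 7.0 units apart; after: 4.2. That's 2.8 units closer together.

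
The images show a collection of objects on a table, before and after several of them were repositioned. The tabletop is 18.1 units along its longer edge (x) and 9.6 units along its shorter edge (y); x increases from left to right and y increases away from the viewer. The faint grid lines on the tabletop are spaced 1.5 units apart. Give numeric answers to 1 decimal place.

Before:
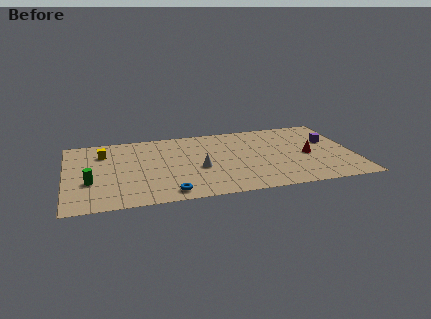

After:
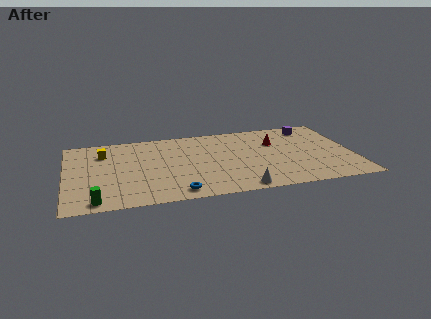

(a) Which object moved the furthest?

the white cone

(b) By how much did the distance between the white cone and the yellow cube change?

+3.7

Before: roughly 6.7 units apart; after: 10.4. That's 3.7 units further apart.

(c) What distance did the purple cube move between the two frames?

2.3

From (16.7, 6.0) to (15.7, 8.1), the purple cube covered √(1.0² + 2.1²) ≈ 2.3 units.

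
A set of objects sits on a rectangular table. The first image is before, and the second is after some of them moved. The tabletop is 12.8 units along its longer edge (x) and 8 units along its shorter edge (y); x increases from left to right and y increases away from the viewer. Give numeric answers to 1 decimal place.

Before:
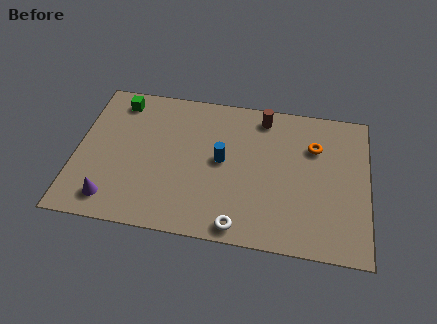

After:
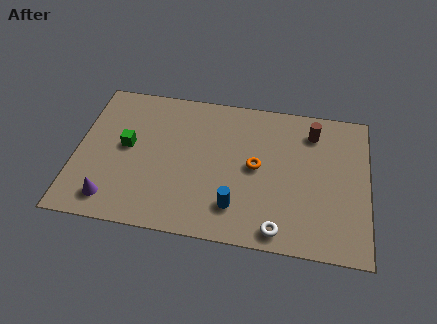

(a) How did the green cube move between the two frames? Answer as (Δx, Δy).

(0.5, -2.5)

From the two frames, the green cube sits at roughly (1.7, 6.8) before and (2.2, 4.3) after.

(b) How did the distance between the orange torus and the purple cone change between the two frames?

-2.9

They were about 9.7 units apart before and 6.8 after — 2.9 units closer together.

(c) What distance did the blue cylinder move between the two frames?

2.5

The blue cylinder moved from about (6.4, 4.2) to (7.1, 1.8), a distance of √(0.7² + 2.4²) ≈ 2.5.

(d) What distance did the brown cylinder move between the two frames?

2.3

The brown cylinder moved from about (8.1, 6.9) to (10.3, 6.4), a distance of √(2.2² + 0.5²) ≈ 2.3.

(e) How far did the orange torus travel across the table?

2.9

From (10.4, 5.6) to (7.9, 4.1), the orange torus covered √(2.5² + 1.5²) ≈ 2.9 units.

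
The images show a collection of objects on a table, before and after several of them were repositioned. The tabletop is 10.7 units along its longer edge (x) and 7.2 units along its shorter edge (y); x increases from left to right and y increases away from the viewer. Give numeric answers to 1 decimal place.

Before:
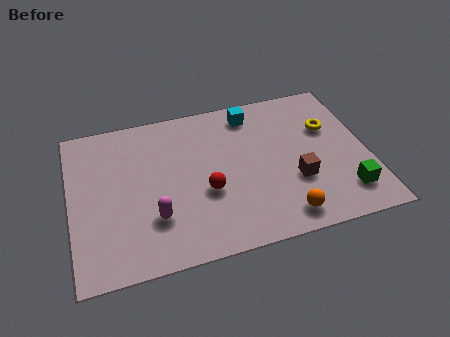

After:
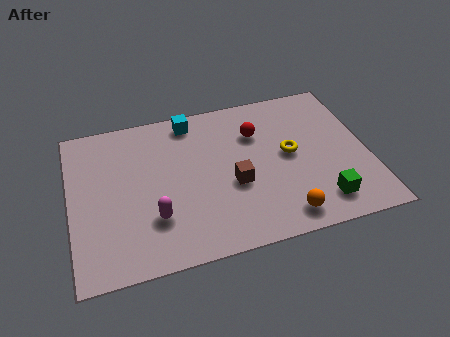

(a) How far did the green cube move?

0.9

From (9.7, 1.5) to (8.8, 1.3), the green cube covered √(0.9² + 0.2²) ≈ 0.9 units.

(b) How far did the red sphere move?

3.0

From (4.8, 2.8) to (6.8, 5.1), the red sphere covered √(2.0² + 2.3²) ≈ 3.0 units.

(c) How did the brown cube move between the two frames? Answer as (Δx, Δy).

(-2.2, 0.4)

The brown cube was at about (8.0, 2.5) and moved to about (5.8, 2.9).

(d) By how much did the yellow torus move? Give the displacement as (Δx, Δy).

(-1.5, -0.9)

The yellow torus was at about (9.4, 4.7) and moved to about (7.9, 3.8).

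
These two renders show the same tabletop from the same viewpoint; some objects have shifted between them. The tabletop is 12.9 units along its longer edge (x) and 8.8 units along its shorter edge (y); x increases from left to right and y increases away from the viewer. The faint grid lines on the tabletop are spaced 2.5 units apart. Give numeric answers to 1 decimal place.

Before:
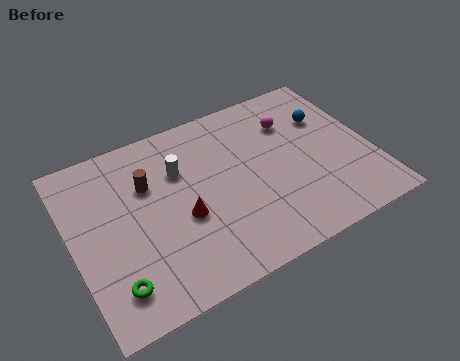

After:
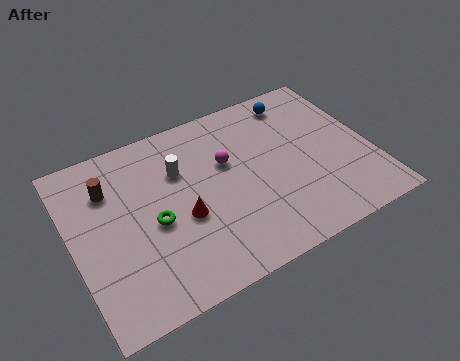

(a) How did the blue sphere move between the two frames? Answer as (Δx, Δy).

(-1.1, 1.5)

The blue sphere started near (11.3, 6.0) and ended near (10.2, 7.5).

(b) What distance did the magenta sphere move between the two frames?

3.1

The magenta sphere was near (9.8, 6.4) before and (6.8, 5.5) after, so it travelled √(3.0² + 0.9²) ≈ 3.1 units.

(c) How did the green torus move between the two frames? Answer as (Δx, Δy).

(2.0, 2.2)

The green torus was at about (1.4, 1.7) and moved to about (3.4, 3.9).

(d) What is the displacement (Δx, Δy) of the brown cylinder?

(-1.6, 0.5)

The brown cylinder started near (3.4, 5.9) and ended near (1.8, 6.4).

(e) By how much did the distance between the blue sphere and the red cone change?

-0.3

The distance was about 7.1 in the first image and 6.8 in the second, so they moved 0.3 units closer together.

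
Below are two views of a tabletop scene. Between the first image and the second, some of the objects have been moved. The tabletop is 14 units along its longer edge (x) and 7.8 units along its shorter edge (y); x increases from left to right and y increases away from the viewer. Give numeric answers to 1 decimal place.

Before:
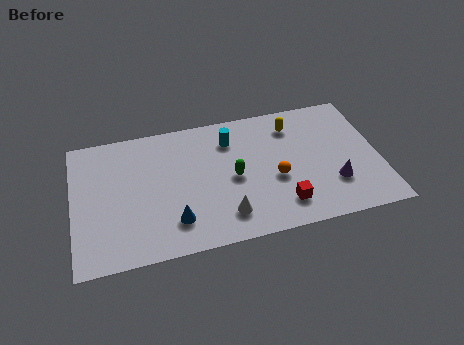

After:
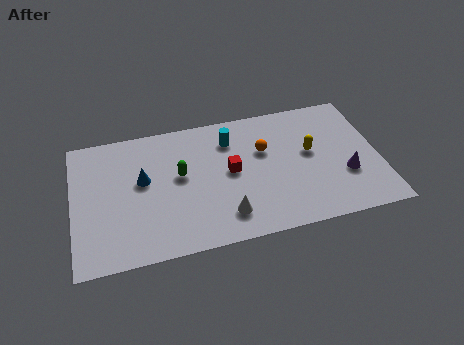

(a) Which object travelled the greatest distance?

the red cube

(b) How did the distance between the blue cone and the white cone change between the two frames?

+2.3

They were about 2.3 units apart before and 4.6 after — 2.3 units further apart.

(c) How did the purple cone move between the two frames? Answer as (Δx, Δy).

(0.6, 0.4)

The purple cone was at about (11.8, 2.3) and moved to about (12.4, 2.7).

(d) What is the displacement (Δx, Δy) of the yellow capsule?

(0.7, -1.8)

The yellow capsule was at about (10.2, 6.2) and moved to about (10.9, 4.4).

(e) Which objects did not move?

the white cone and the cyan cylinder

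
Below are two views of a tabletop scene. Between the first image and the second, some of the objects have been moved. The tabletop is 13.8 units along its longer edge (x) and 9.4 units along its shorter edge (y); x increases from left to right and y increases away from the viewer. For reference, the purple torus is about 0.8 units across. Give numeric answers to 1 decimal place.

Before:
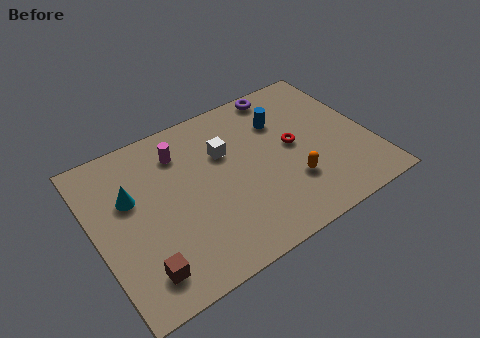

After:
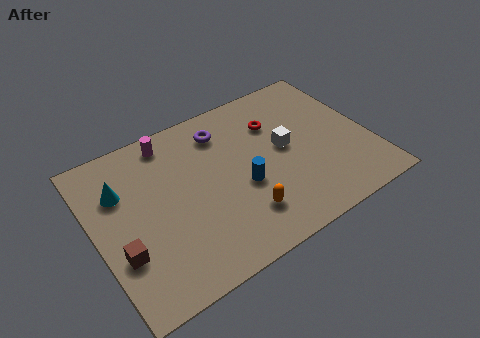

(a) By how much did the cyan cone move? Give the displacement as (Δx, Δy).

(-0.4, 0.6)

From the two frames, the cyan cone sits at roughly (1.9, 5.9) before and (1.5, 6.5) after.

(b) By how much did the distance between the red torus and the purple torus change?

-0.9

The distance was about 3.6 in the first image and 2.7 in the second, so they moved 0.9 units closer together.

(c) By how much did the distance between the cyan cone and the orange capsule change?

-1.3

Before: roughly 8.2 units apart; after: 6.9. That's 1.3 units closer together.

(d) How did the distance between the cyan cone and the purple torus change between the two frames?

-3.2

The distance was about 8.6 in the first image and 5.4 in the second, so they moved 3.2 units closer together.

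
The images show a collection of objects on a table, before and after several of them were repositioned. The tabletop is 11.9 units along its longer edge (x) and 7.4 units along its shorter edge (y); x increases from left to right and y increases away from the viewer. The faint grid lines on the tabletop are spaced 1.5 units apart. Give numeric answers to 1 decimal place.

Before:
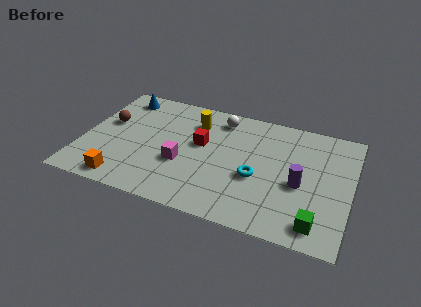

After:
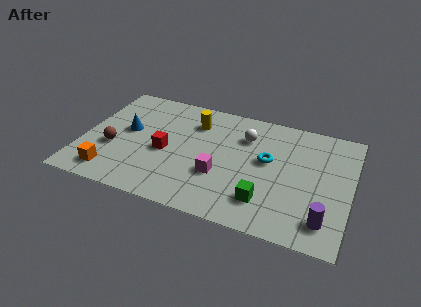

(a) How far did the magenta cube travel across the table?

1.7

The magenta cube was near (4.5, 2.8) before and (6.2, 2.6) after, so it travelled √(1.7² + 0.2²) ≈ 1.7 units.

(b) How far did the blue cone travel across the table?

2.3

The blue cone was near (1.4, 6.3) before and (1.9, 4.1) after, so it travelled √(0.5² + 2.2²) ≈ 2.3 units.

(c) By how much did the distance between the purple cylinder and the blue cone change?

+0.5

They were about 8.9 units apart before and 9.4 after — 0.5 units further apart.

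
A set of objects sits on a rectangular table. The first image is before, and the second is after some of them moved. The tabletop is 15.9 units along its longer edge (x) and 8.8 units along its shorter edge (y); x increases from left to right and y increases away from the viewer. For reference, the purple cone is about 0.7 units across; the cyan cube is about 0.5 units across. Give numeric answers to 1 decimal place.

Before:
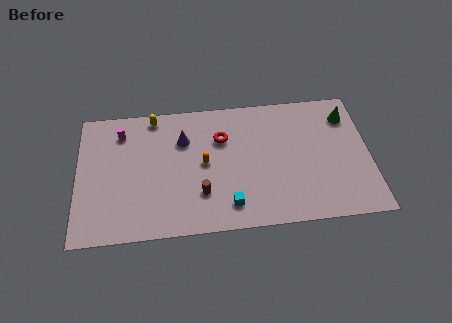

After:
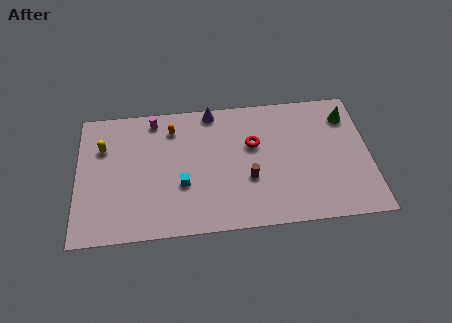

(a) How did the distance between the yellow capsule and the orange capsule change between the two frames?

-0.4

They were about 4.3 units apart before and 3.9 after — 0.4 units closer together.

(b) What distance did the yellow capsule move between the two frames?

3.3

From (4.2, 7.9) to (1.4, 6.1), the yellow capsule covered √(2.8² + 1.8²) ≈ 3.3 units.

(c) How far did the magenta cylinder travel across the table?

1.9

The magenta cylinder moved from about (2.4, 7.0) to (4.2, 7.7), a distance of √(1.8² + 0.7²) ≈ 1.9.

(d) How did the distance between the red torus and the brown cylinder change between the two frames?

-1.5

The distance was about 3.8 in the first image and 2.3 in the second, so they moved 1.5 units closer together.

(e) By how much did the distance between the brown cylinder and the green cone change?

-2.6

They were about 9.2 units apart before and 6.6 after — 2.6 units closer together.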